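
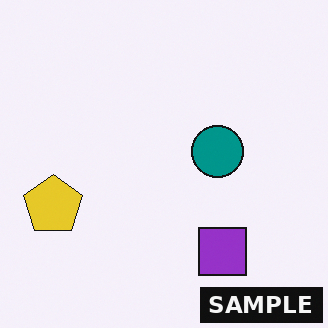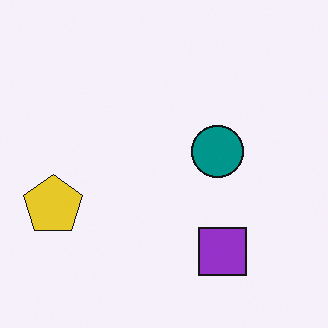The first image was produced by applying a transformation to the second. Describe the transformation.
This is the original image watermarked with the text "SAMPLE" in the lower-right corner.

A dark label reading "SAMPLE" appears in the lower-right corner.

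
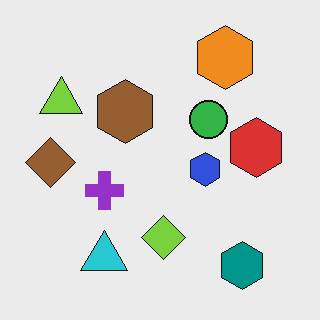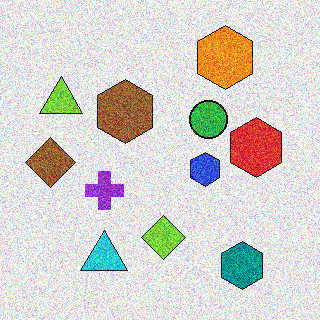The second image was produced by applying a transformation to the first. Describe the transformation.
The transformation is: degraded with strong gaussian noise.

Random speckle covers the whole image, including the flat background.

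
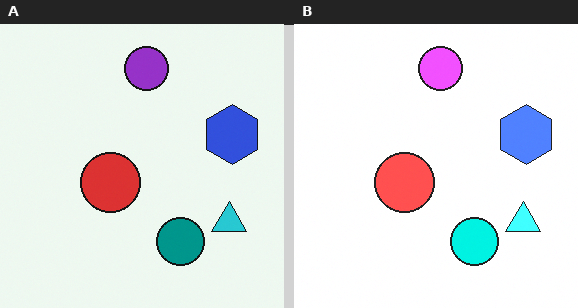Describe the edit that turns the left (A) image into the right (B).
Substantially brightened.

Every pixel — background and shapes alike — is uniformly brightened.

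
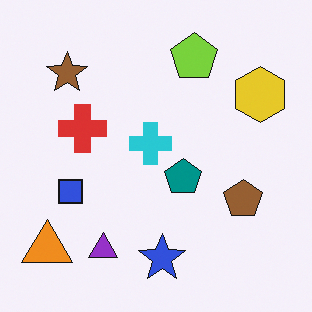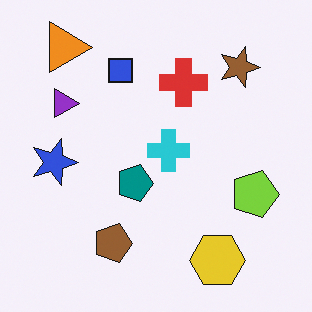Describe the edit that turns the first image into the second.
The second image is the first rotated 90° clockwise.

The orange triangle sits in the bottom-left of the first image and the top-left of the second — consistent with a whole-image 90° clockwise rotation.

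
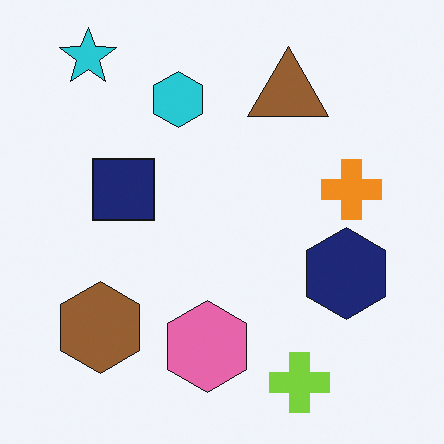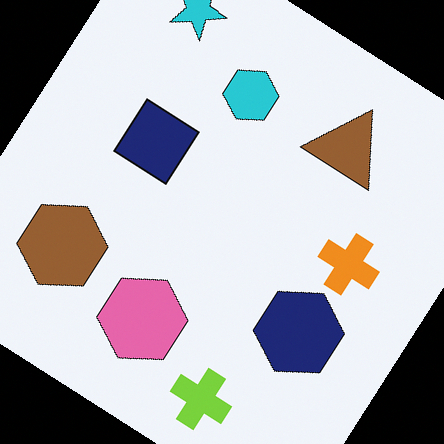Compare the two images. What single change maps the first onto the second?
The second image is the first rotated clockwise by a large amount — several tens of degrees.

Every shape is tilted by the same angle and the image corners show triangular fill wedges — a whole-image rotation by a non-right angle.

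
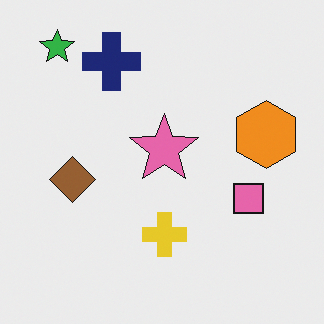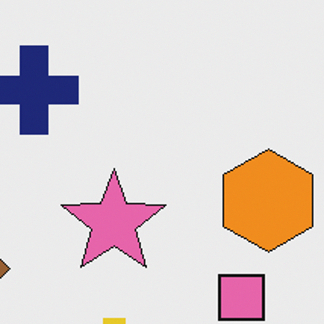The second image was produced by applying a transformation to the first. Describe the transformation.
Cropped to a modestly smaller region and rescaled.

The visible shapes are larger and the field of view is narrower; shapes near the original edges may be partly or wholly outside the frame — a crop-and-rescale.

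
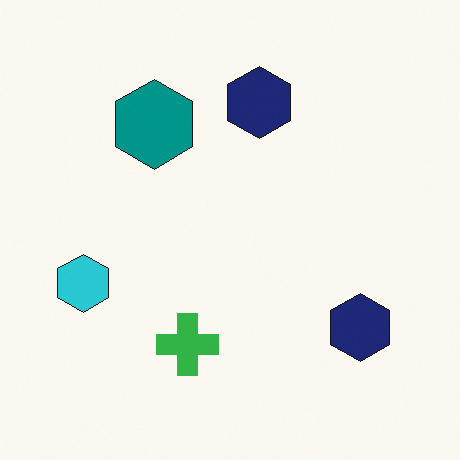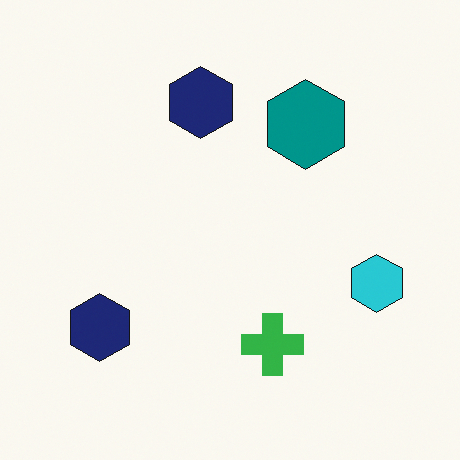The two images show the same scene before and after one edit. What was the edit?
The transformation is: flipped horizontally (left ↔ right).

The cyan hexagon is in the left of the first image and the right of the second — shapes on opposite sides of the vertical midline have swapped in a mirror flip.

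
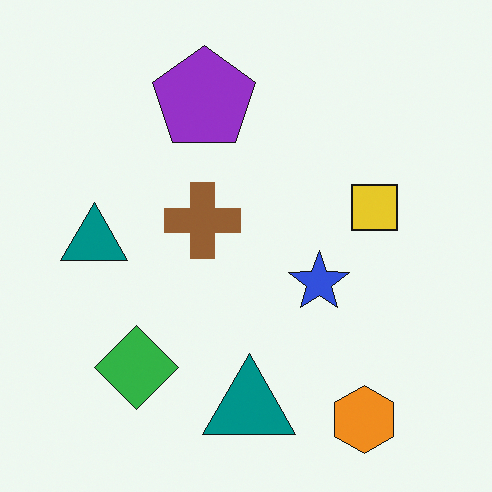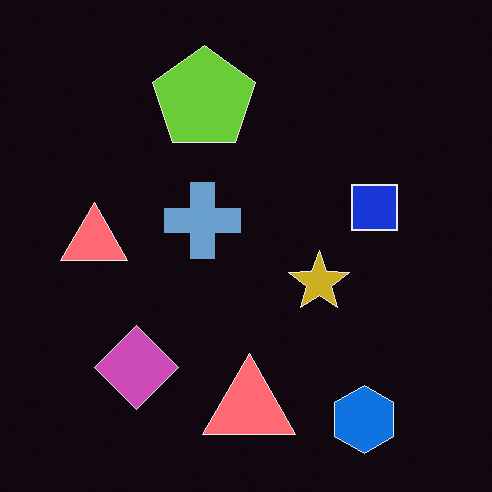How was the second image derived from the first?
The second image is the first color-inverted (negative).

The light background has become dark and every shape's color is its complement — a photographic negative.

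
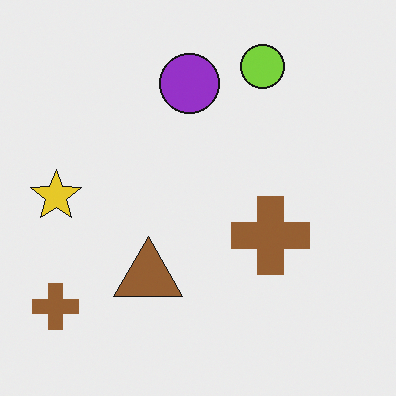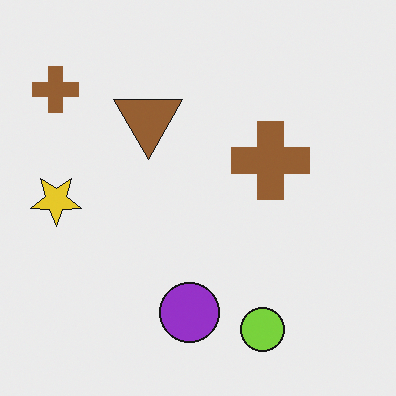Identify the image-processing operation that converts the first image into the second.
The second image is the first flipped vertically (top ↔ bottom).

The lime circle is in the top of the first image and the bottom of the second — shapes on opposite sides of the horizontal midline have swapped in a mirror flip.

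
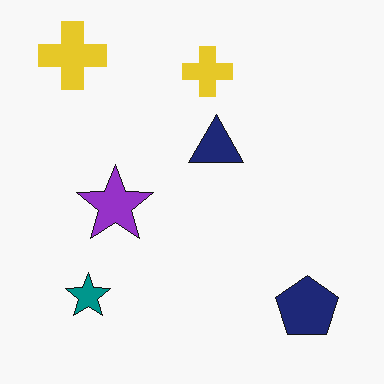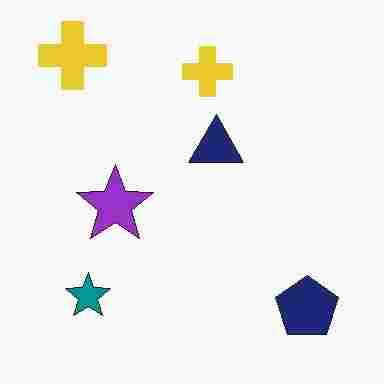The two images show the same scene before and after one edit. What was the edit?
Heavily JPEG-compressed with obvious blocking artifacts.

Blocky 8×8 compression artifacts appear around shape edges and the flat background shows ringing — characteristic JPEG degradation.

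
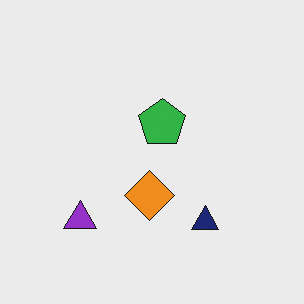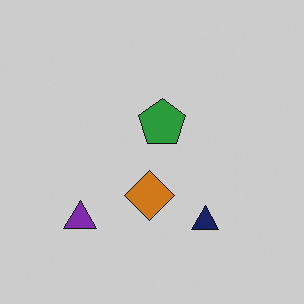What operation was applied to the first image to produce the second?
This is the original image darkened a little.

Every pixel — background and shapes alike — is uniformly darkened.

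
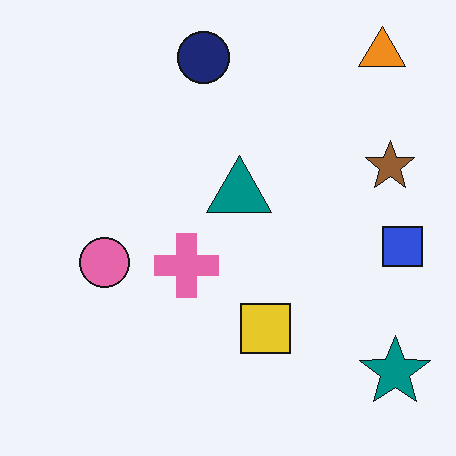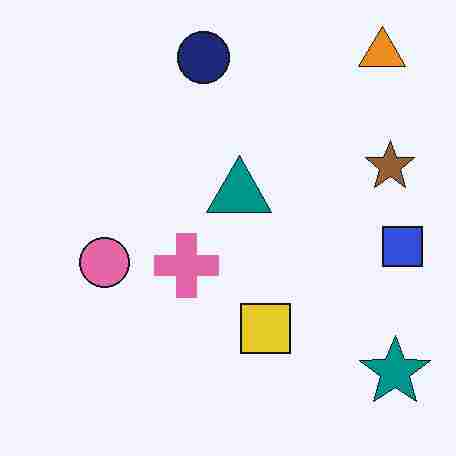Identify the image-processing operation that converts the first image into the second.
The second image is the first degraded with heavy JPEG compression.

Blocky 8×8 compression artifacts appear around shape edges and the flat background shows ringing — characteristic JPEG degradation.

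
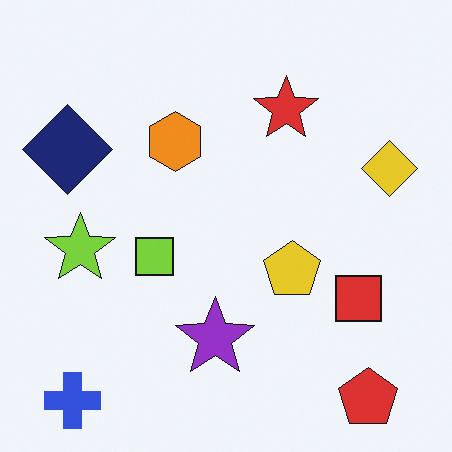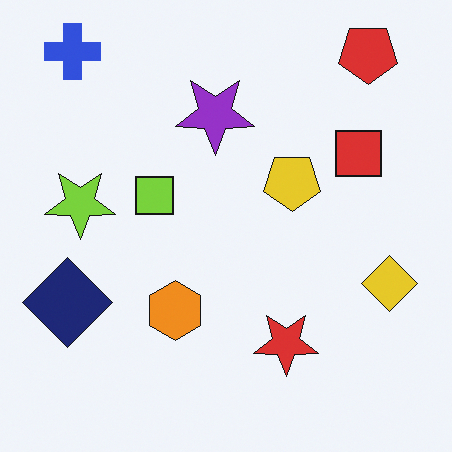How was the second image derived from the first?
This is the original image flipped vertically (top ↔ bottom).

The blue cross is in the bottom-left of the first image and the top-left of the second — shapes on opposite sides of the horizontal midline have swapped in a mirror flip.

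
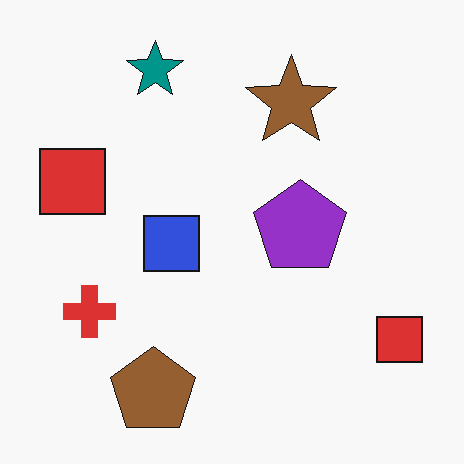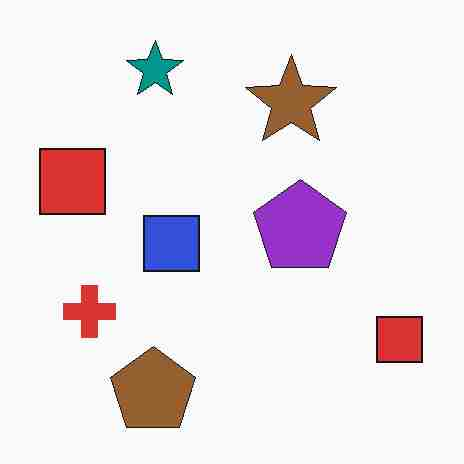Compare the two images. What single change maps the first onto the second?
The transformation is: degraded with heavy JPEG compression.

Blocky 8×8 compression artifacts appear around shape edges and the flat background shows ringing — characteristic JPEG degradation.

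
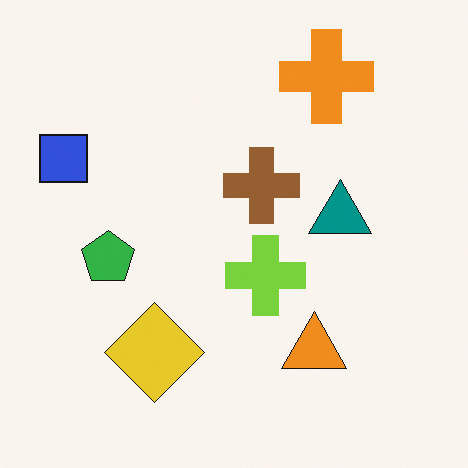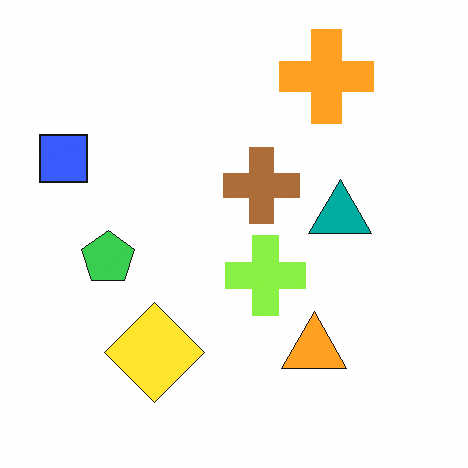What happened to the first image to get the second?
The image was slightly brightened.

Every pixel — background and shapes alike — is uniformly brightened.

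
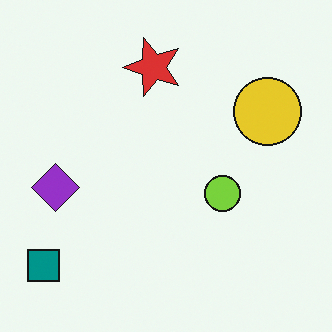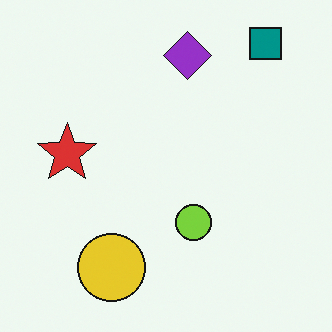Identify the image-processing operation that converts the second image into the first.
The image was transposed (reflected across the top-left ↔ bottom-right diagonal).

Shapes have swapped their row and column positions — what was in the top-right is now in the bottom-left — a diagonal reflection.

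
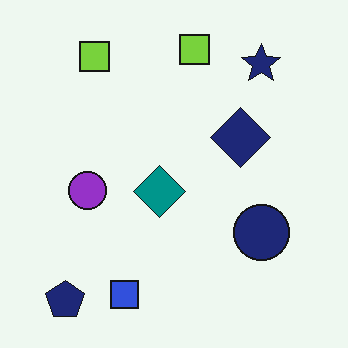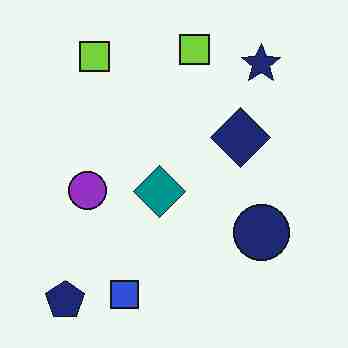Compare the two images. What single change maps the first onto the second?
The second image is the first heavily JPEG-compressed with obvious blocking artifacts.

Blocky 8×8 compression artifacts appear around shape edges and the flat background shows ringing — characteristic JPEG degradation.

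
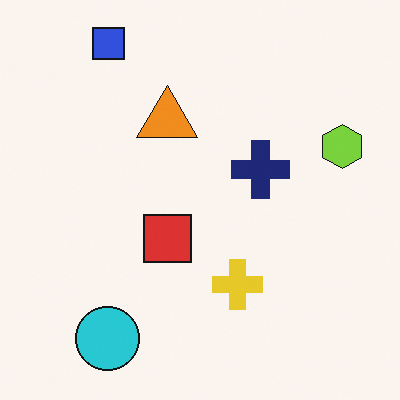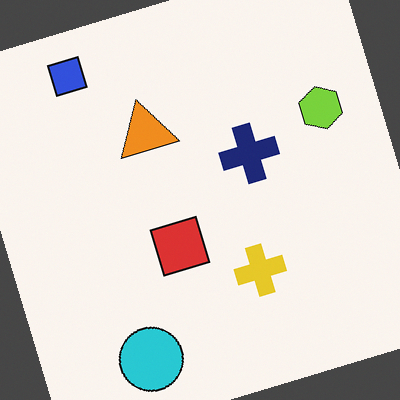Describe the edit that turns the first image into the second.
The image was rotated counter-clockwise by a moderate amount.

Every shape is tilted by the same angle and the image corners show triangular fill wedges — a whole-image rotation by a non-right angle.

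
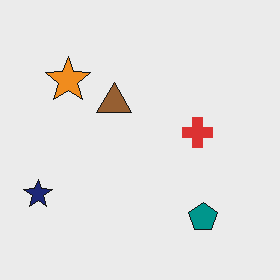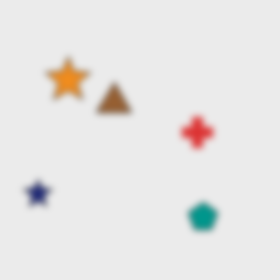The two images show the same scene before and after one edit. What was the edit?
It was moderately blurred.

Shape edges and outlines are uniformly softened across the whole image.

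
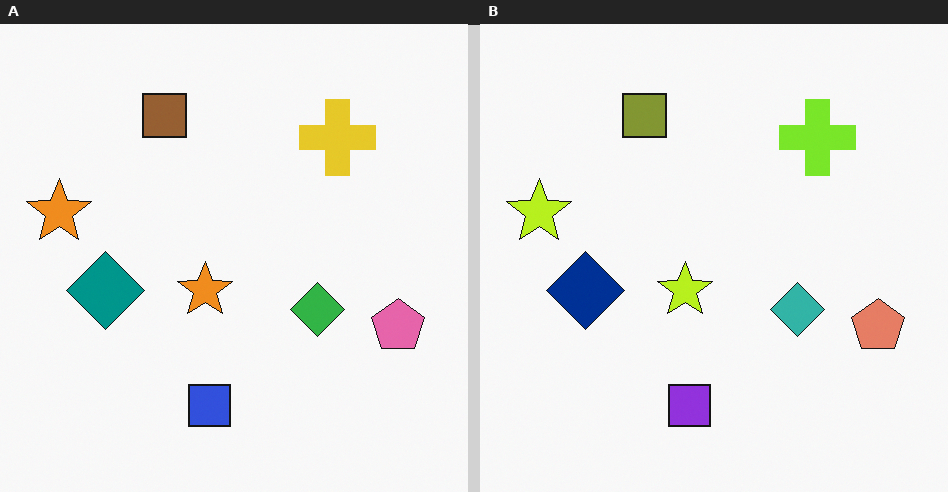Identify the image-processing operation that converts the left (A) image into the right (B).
The transformation is: hue-shifted by a small amount.

Every shape's color has rotated by the same amount around the hue wheel — a uniform hue shift.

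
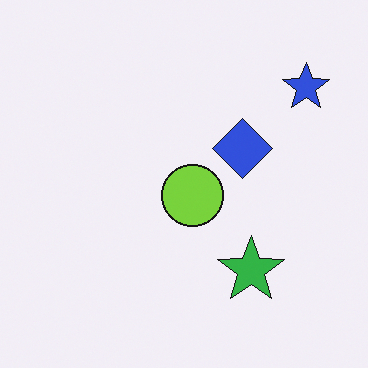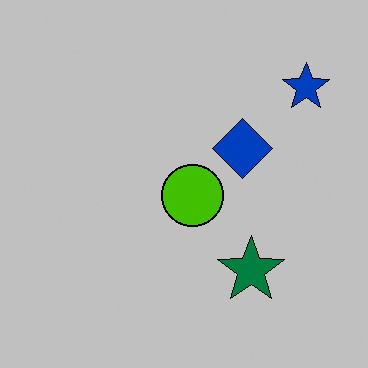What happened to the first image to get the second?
The transformation is: aggressively posterized.

Each flat color has snapped to a coarser quantized level — most visibly, the near-white background has dropped to a flat grey.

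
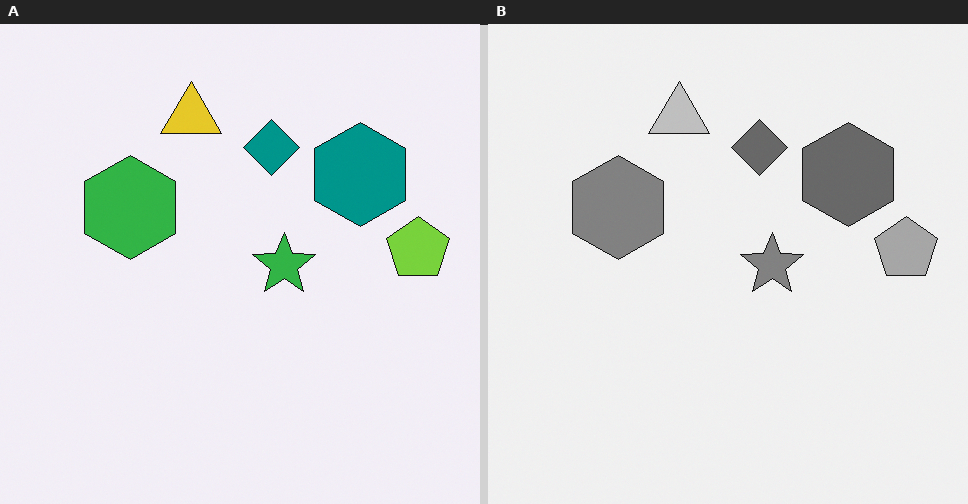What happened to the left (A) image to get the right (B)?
The transformation is: converted to grayscale.

All color is removed — every shape is now a shade of grey.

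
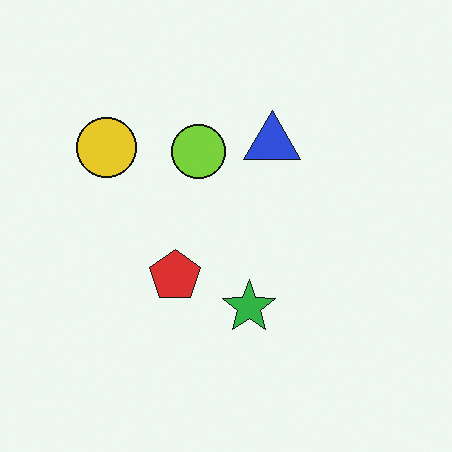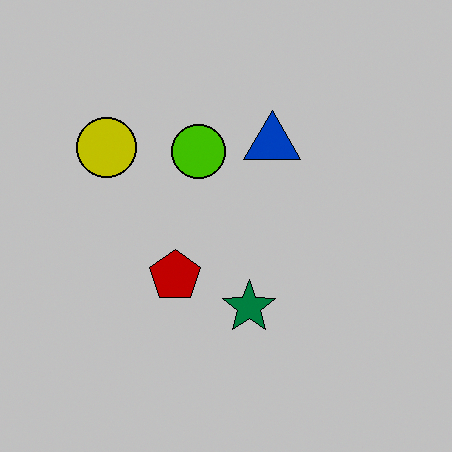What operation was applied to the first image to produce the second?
This is the original image heavily posterized to just a handful of flat colors.

Each flat color has snapped to a coarser quantized level — most visibly, the near-white background has dropped to a flat grey.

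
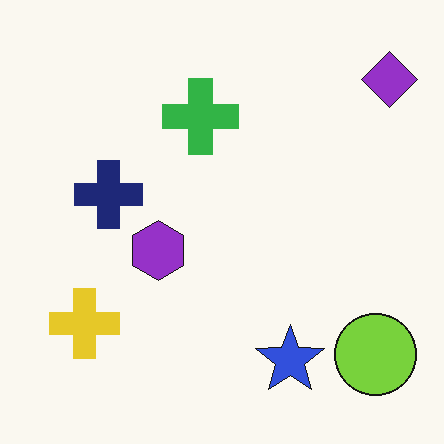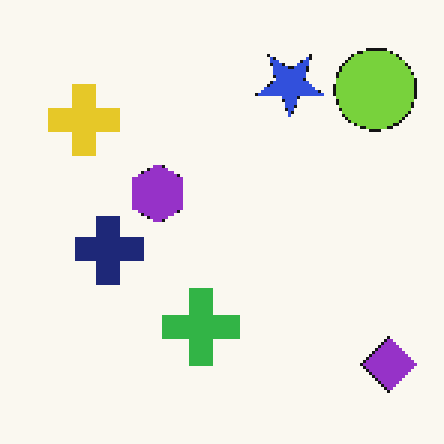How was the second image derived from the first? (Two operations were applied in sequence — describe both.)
The transformation is: mildly pixelated, then flipped vertically (top ↔ bottom).

Shapes are reduced to large square blocks; fine edges and outlines are lost — a downscale-then-upscale (mosaic) effect. The purple diamond is in the top-right of the first image and the bottom-right of the second — shapes on opposite sides of the horizontal midline have swapped in a mirror flip.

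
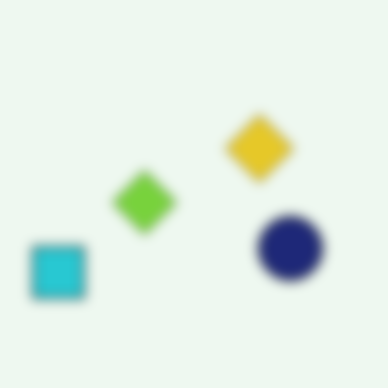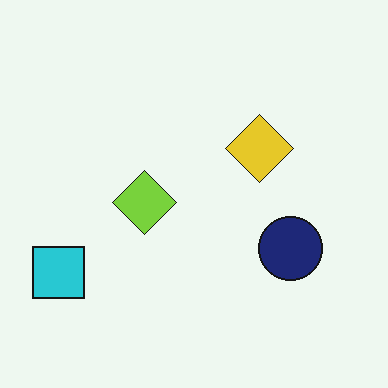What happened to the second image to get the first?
The first image is the second strongly gaussian-blurred.

Shape edges and outlines are uniformly softened across the whole image.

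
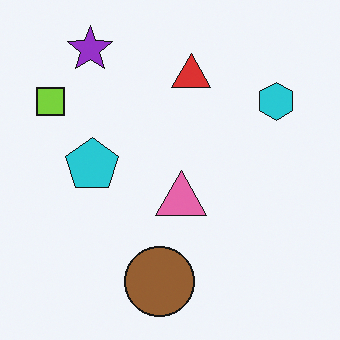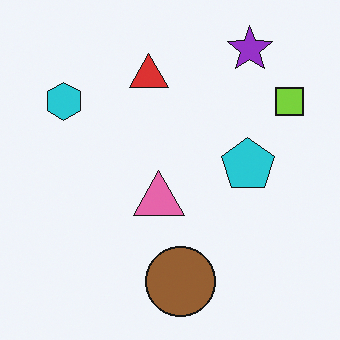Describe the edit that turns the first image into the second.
This is the original image flipped horizontally (left ↔ right).

The lime square is in the top-left of the first image and the top-right of the second — shapes on opposite sides of the vertical midline have swapped in a mirror flip.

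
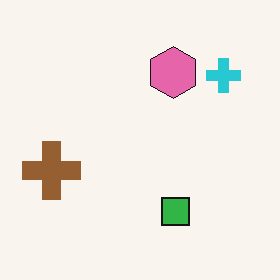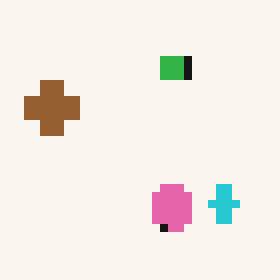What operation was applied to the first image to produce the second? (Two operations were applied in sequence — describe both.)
The image was flipped vertically (top ↔ bottom), then pixelated into visible square blocks.

The green square is in the bottom of the first image and the top of the second — shapes on opposite sides of the horizontal midline have swapped in a mirror flip. Shapes are reduced to large square blocks; fine edges and outlines are lost — a downscale-then-upscale (mosaic) effect.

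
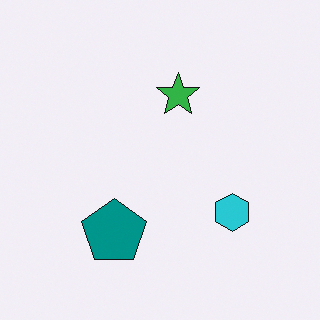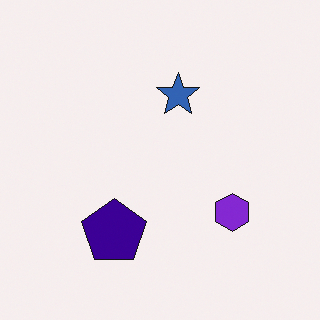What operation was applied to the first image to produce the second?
The image was hue-shifted through roughly a third of the color wheel.

Every shape's color has rotated by the same amount around the hue wheel — a uniform hue shift.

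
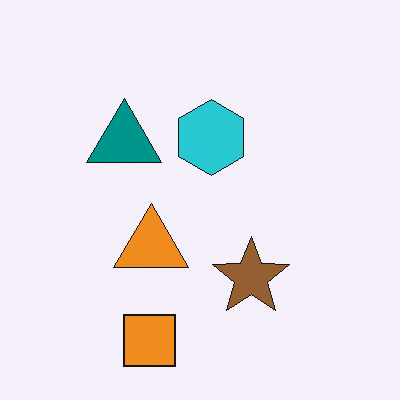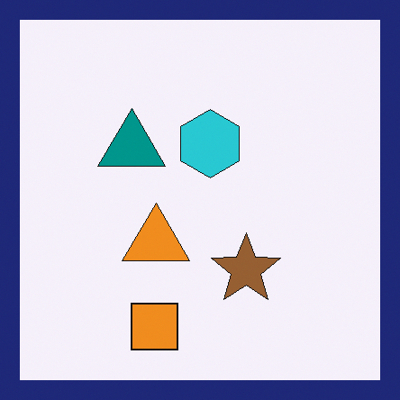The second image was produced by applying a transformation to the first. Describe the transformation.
The transformation is: framed with a navy border.

A solid navy frame runs around the edge of the second image, with the content slightly shrunk inside it.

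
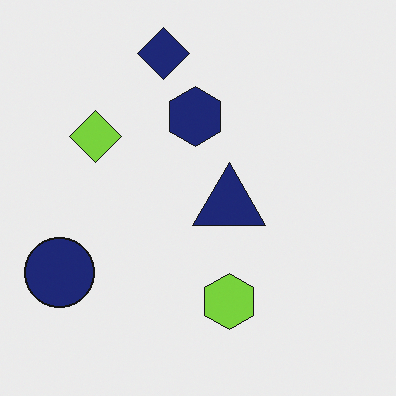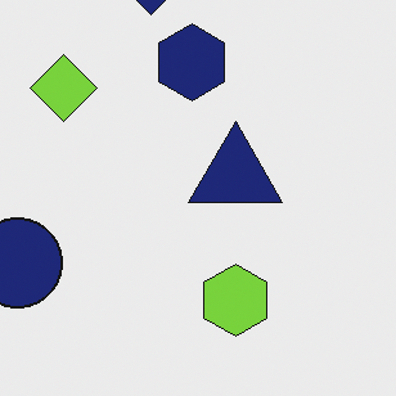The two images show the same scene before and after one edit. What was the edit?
The image was cropped slightly and scaled back up.

The visible shapes are larger and the field of view is narrower; shapes near the original edges may be partly or wholly outside the frame — a crop-and-rescale.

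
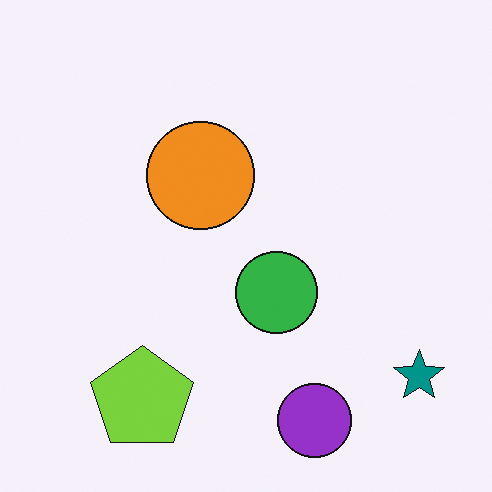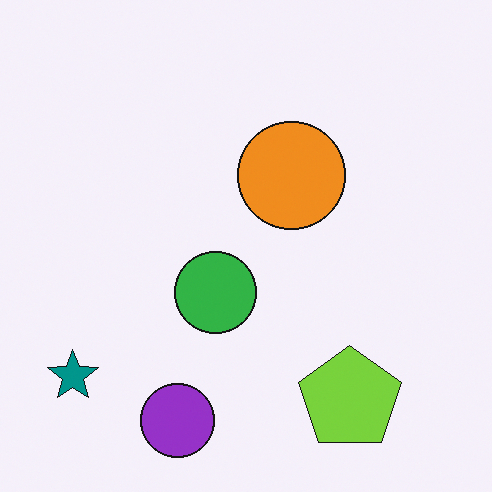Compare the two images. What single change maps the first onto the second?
The image was flipped horizontally (left ↔ right).

The teal star is in the bottom-right of the first image and the bottom-left of the second — shapes on opposite sides of the vertical midline have swapped in a mirror flip.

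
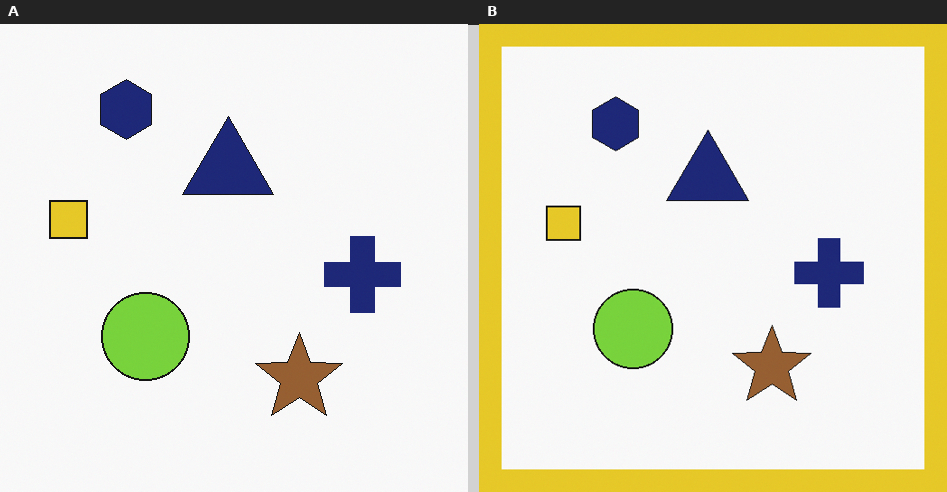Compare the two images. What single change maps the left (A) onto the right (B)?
It was framed with a yellow border.

A solid yellow frame runs around the edge of the right (B) image, with the content slightly shrunk inside it.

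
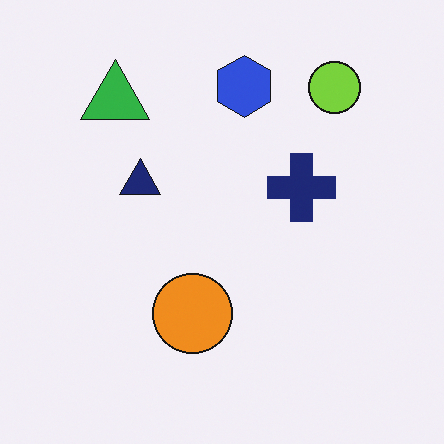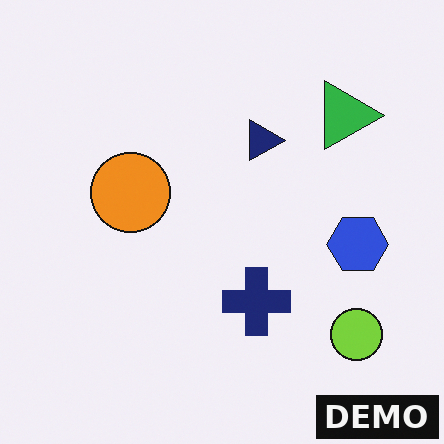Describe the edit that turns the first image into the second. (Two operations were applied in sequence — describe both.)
This is the original image rotated 90° clockwise, then watermarked with the text "DEMO" in the lower-right corner.

The lime circle sits in the top-right of the first image and the bottom-right of the second — consistent with a whole-image 90° clockwise rotation. A dark label reading "DEMO" appears in the lower-right corner.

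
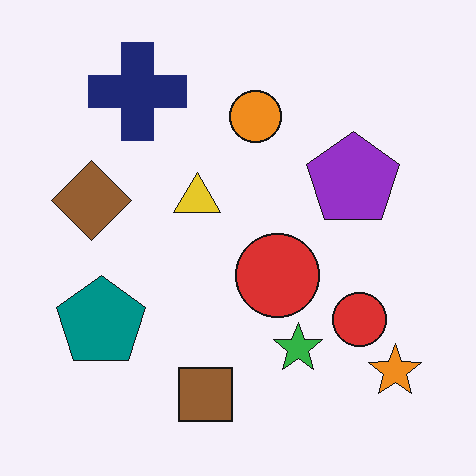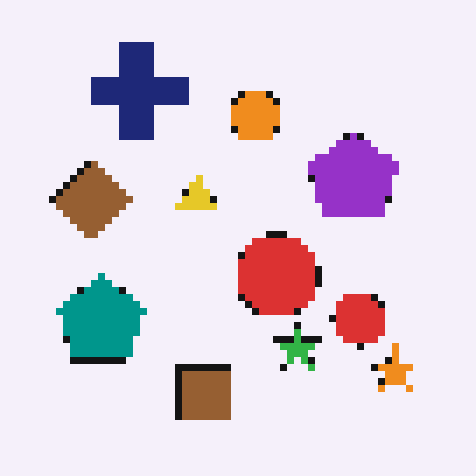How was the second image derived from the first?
Moderately pixelated.

Shapes are reduced to large square blocks; fine edges and outlines are lost — a downscale-then-upscale (mosaic) effect.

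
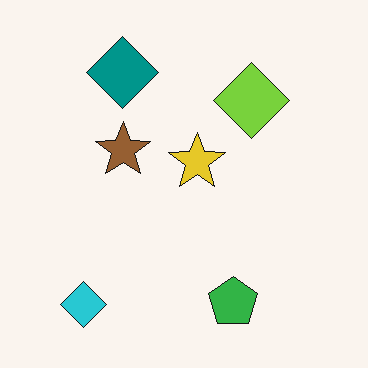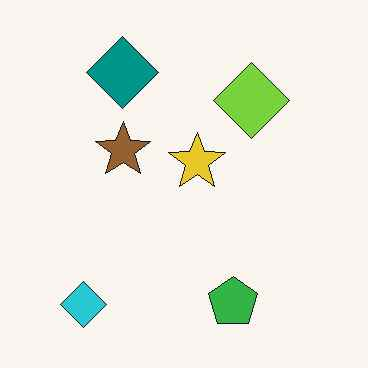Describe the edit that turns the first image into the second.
This is the original image given moderate JPEG compression.

Blocky 8×8 compression artifacts appear around shape edges and the flat background shows ringing — characteristic JPEG degradation.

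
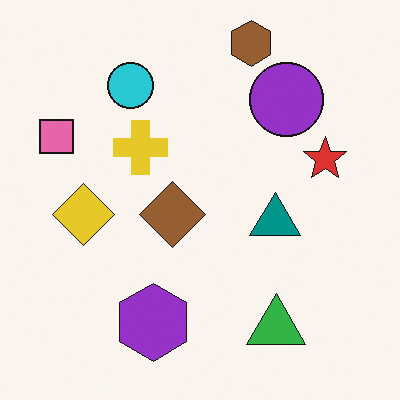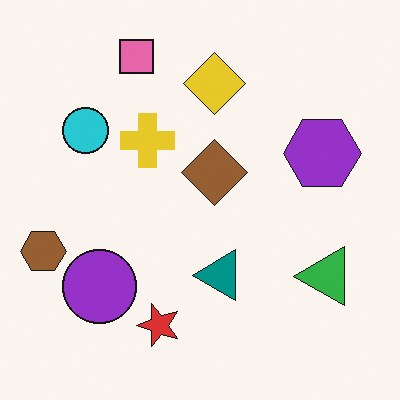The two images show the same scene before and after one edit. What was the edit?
The transformation is: transposed (reflected across the top-left ↔ bottom-right diagonal).

Shapes have swapped their row and column positions — what was in the top-right is now in the bottom-left — a diagonal reflection.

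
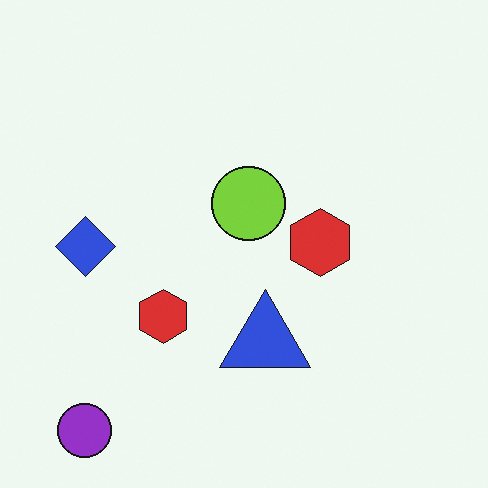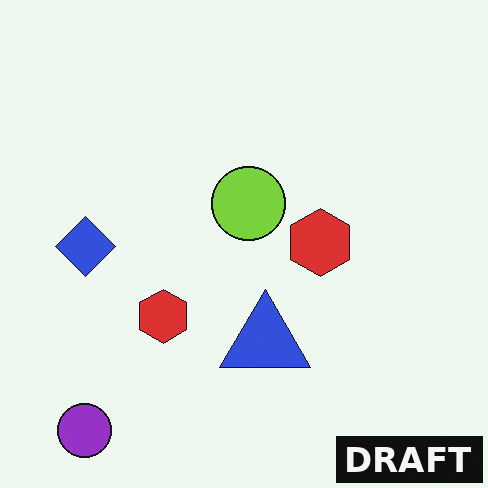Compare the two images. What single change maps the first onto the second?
It was watermarked with the text "DRAFT" in the lower-right corner.

A dark label reading "DRAFT" appears in the lower-right corner.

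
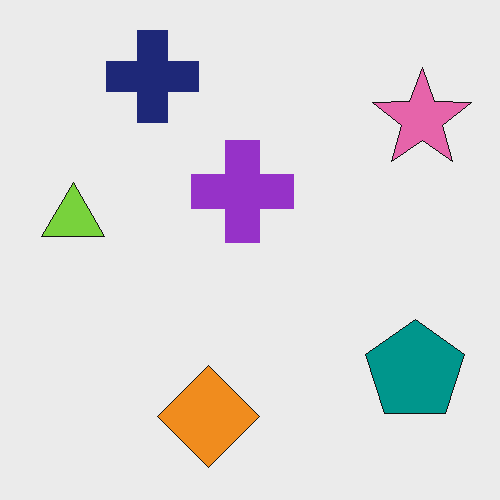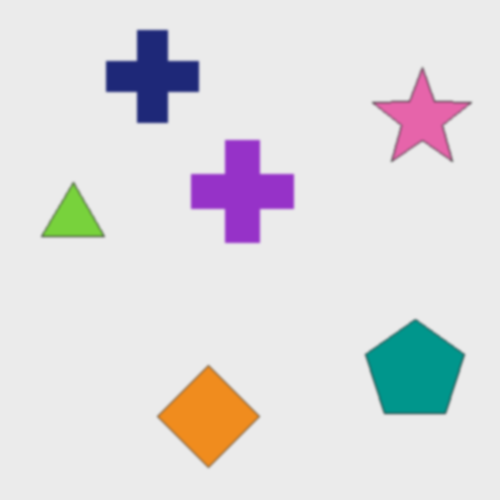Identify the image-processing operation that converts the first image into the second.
It was lightly blurred.

Shape edges and outlines are uniformly softened across the whole image.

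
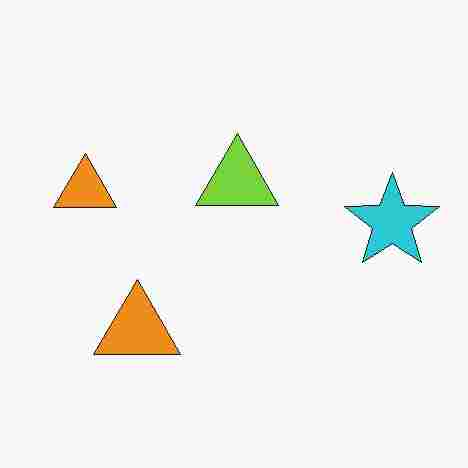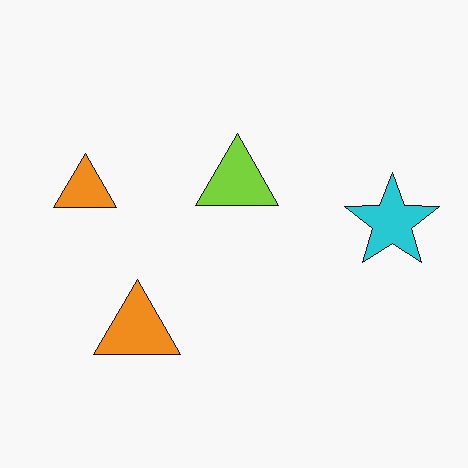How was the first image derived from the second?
It was heavily JPEG-compressed with obvious blocking artifacts.

Blocky 8×8 compression artifacts appear around shape edges and the flat background shows ringing — characteristic JPEG degradation.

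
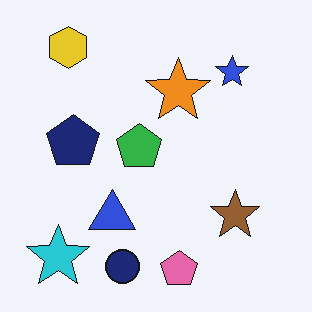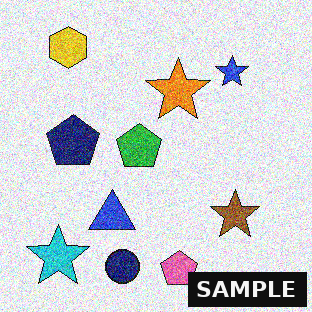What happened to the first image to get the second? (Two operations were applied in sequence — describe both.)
The second image is the first degraded with a thick layer of grain, then watermarked with the text "SAMPLE" in the lower-right corner.

Random speckle covers the whole image, including the flat background. A dark label reading "SAMPLE" appears in the lower-right corner.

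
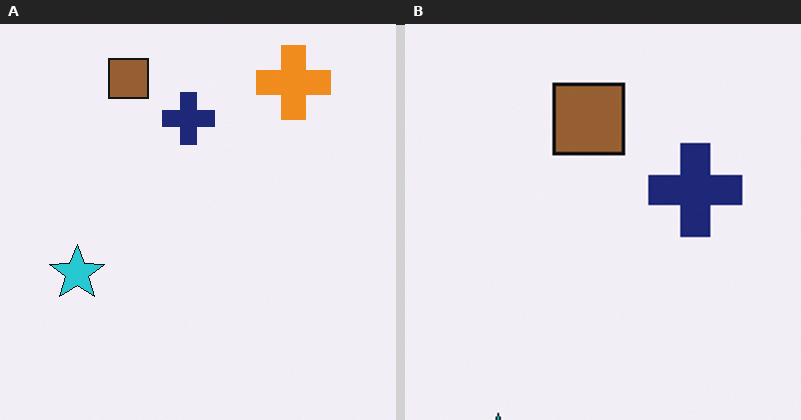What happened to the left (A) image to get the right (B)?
Cropped to a noticeably smaller region and rescaled.

The visible shapes are larger and the field of view is narrower; shapes near the original edges may be partly or wholly outside the frame — a crop-and-rescale.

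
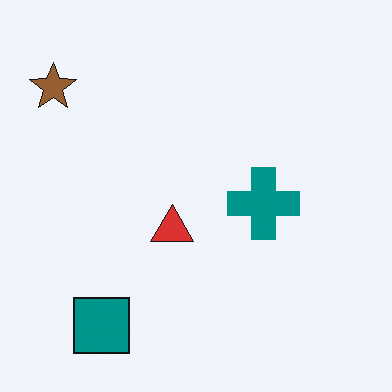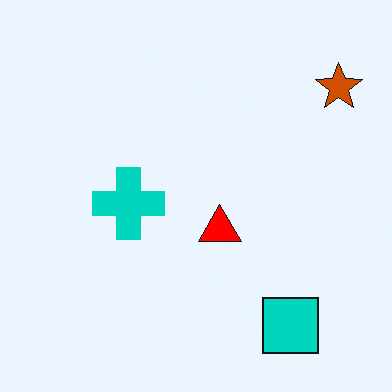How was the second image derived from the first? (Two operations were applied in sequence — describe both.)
The second image is the first heavily oversaturated, then flipped horizontally (left ↔ right).

All colors are more vivid — a global saturation change. The brown star is in the top-left of the first image and the top-right of the second — shapes on opposite sides of the vertical midline have swapped in a mirror flip.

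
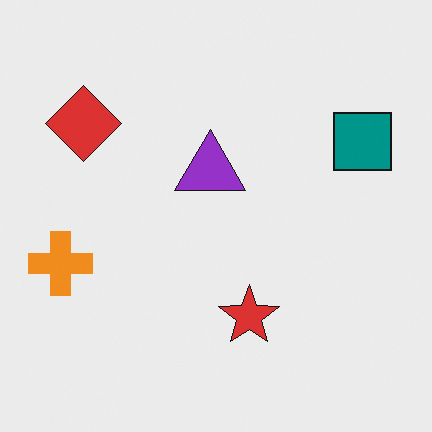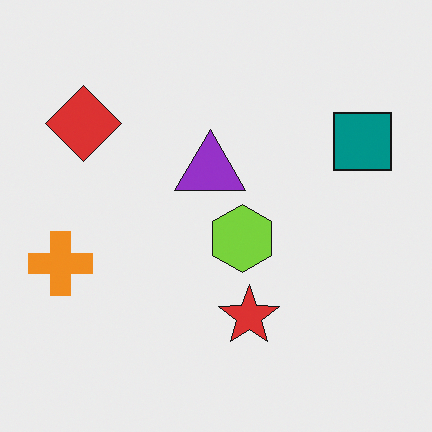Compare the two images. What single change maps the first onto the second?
This is the original image overlaid with an additional lime hexagon.

A lime hexagon appears in the second image that is absent from the first.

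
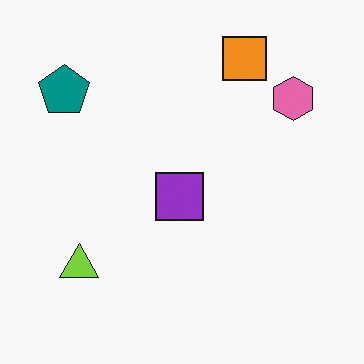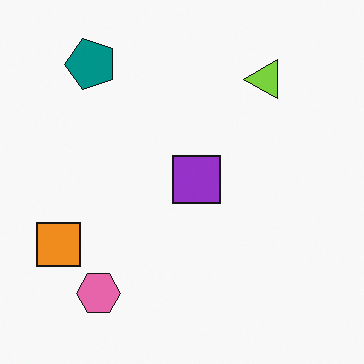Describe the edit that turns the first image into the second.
It was transposed (reflected across the top-left ↔ bottom-right diagonal).

Shapes have swapped their row and column positions — what was in the top-right is now in the bottom-left — a diagonal reflection.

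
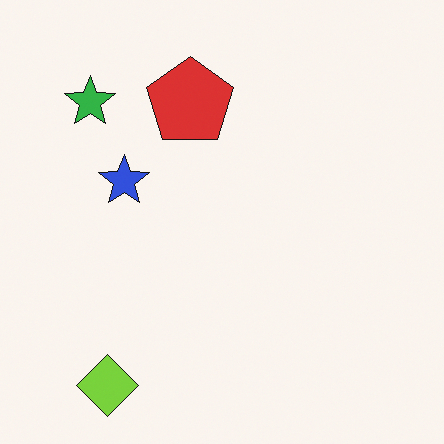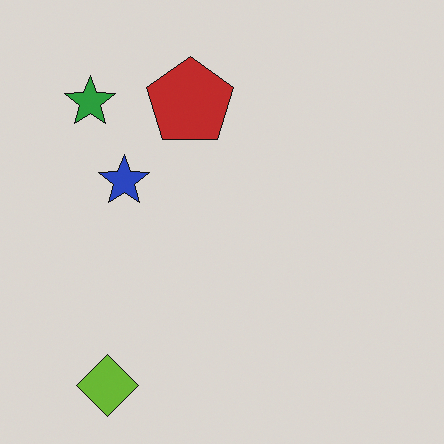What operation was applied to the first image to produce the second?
It was slightly darkened.

Every pixel — background and shapes alike — is uniformly darkened.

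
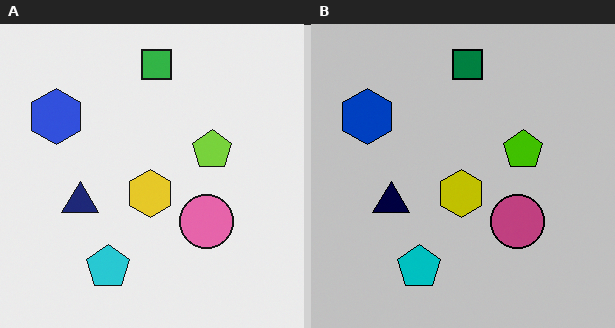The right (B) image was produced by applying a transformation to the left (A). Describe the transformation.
Aggressively posterized.

Each flat color has snapped to a coarser quantized level — most visibly, the near-white background has dropped to a flat grey.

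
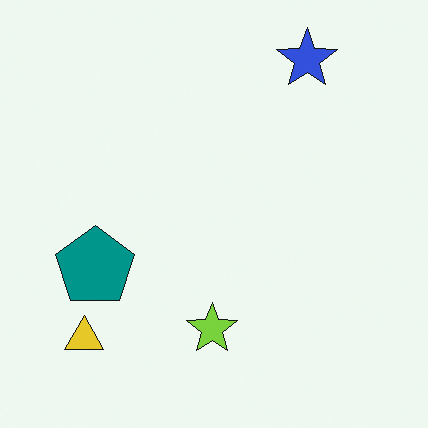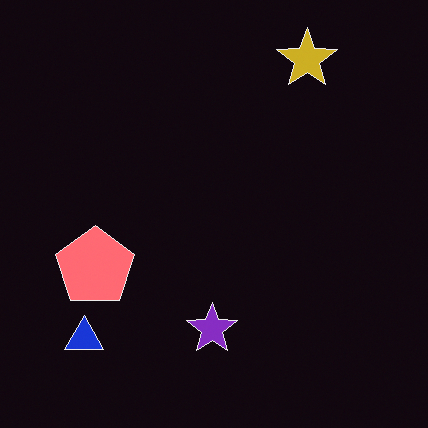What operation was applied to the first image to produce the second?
Color-inverted (negative).

The light background has become dark and every shape's color is its complement — a photographic negative.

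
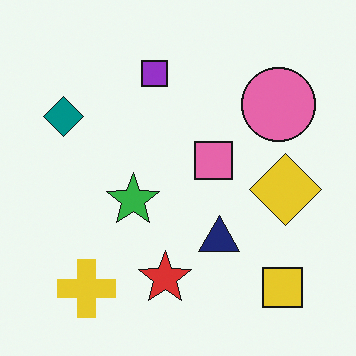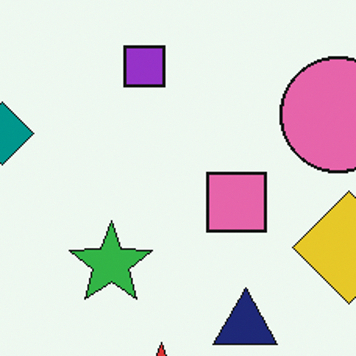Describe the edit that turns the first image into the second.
This is the original image cropped slightly and scaled back up.

The visible shapes are larger and the field of view is narrower; shapes near the original edges may be partly or wholly outside the frame — a crop-and-rescale.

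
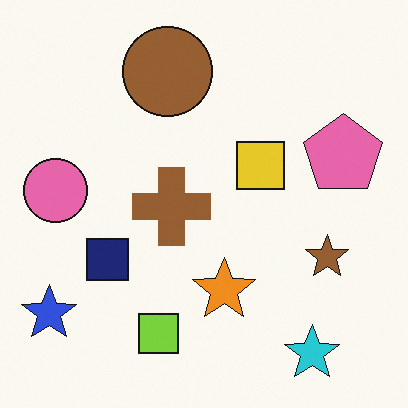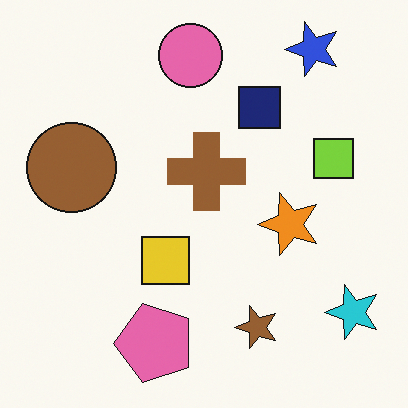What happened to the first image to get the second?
The second image is the first transposed (reflected across the top-left ↔ bottom-right diagonal).

Shapes have swapped their row and column positions — what was in the top-right is now in the bottom-left — a diagonal reflection.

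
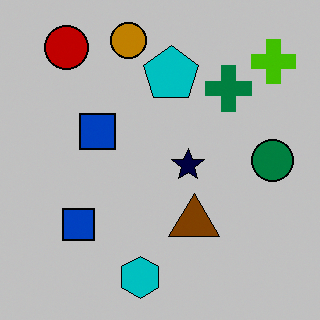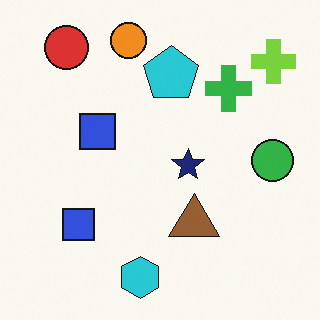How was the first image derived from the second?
This is the original image aggressively posterized.

Each flat color has snapped to a coarser quantized level — most visibly, the near-white background has dropped to a flat grey.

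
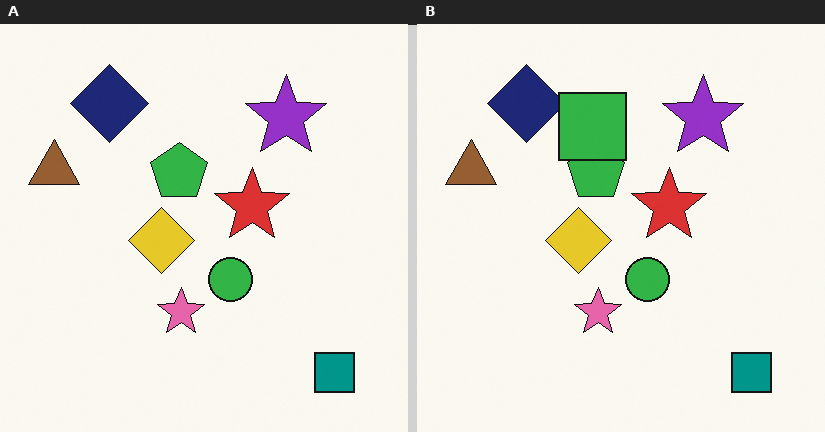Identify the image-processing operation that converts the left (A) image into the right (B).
Overlaid with an additional green square.

A green square appears in the right (B) image that is absent from the left (A).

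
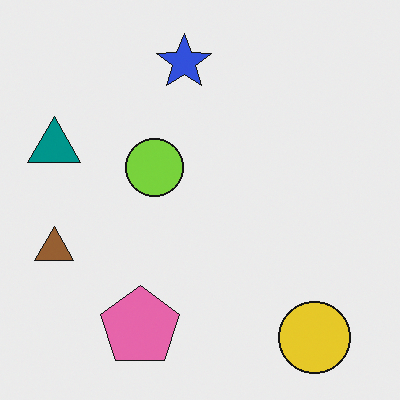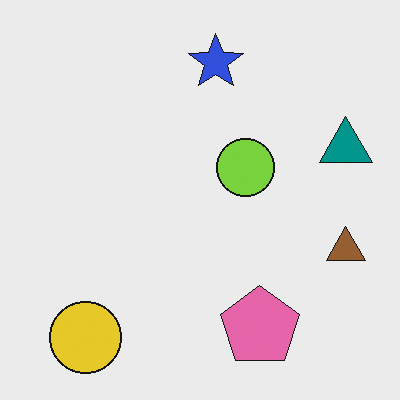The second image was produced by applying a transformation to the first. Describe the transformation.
The transformation is: flipped horizontally (left ↔ right).

The teal triangle is in the left of the first image and the right of the second — shapes on opposite sides of the vertical midline have swapped in a mirror flip.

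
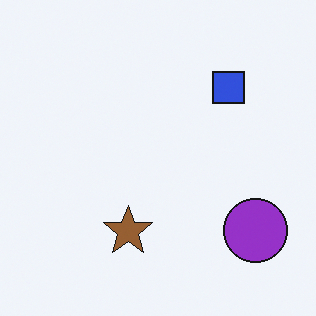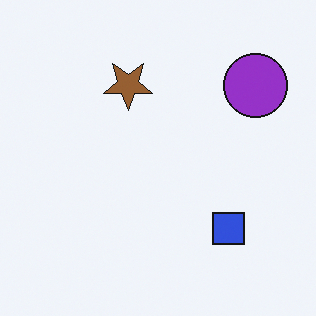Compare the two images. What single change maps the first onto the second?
The second image is the first flipped vertically (top ↔ bottom).

The brown star is in the bottom of the first image and the top of the second — shapes on opposite sides of the horizontal midline have swapped in a mirror flip.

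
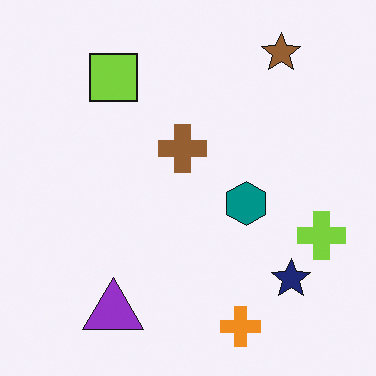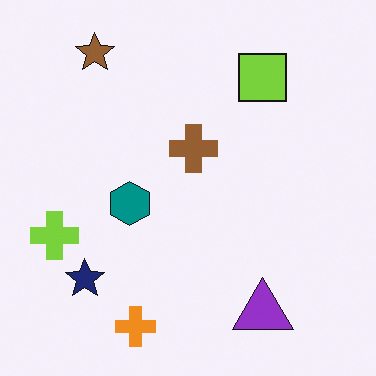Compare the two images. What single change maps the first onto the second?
The image was flipped horizontally (left ↔ right).

The lime cross is in the right of the first image and the left of the second — shapes on opposite sides of the vertical midline have swapped in a mirror flip.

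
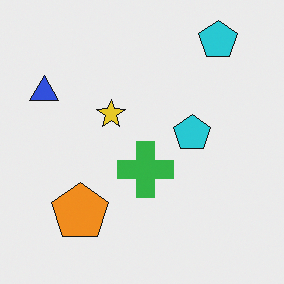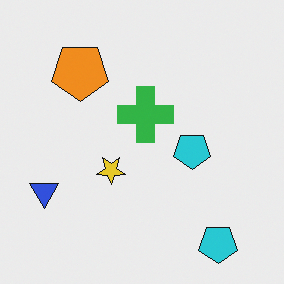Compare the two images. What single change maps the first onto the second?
This is the original image flipped vertically (top ↔ bottom).

The orange pentagon is in the bottom-left of the first image and the top-left of the second — shapes on opposite sides of the horizontal midline have swapped in a mirror flip.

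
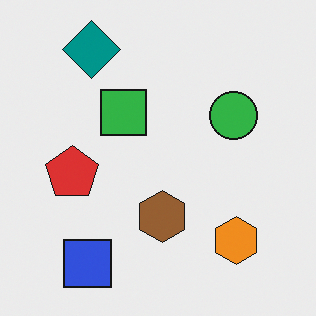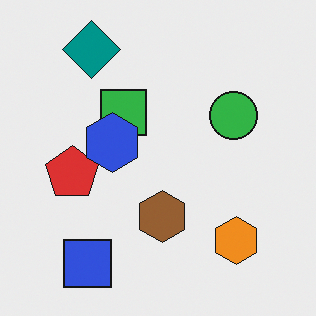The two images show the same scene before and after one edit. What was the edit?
Overlaid with an additional blue hexagon.

A blue hexagon appears in the second image that is absent from the first.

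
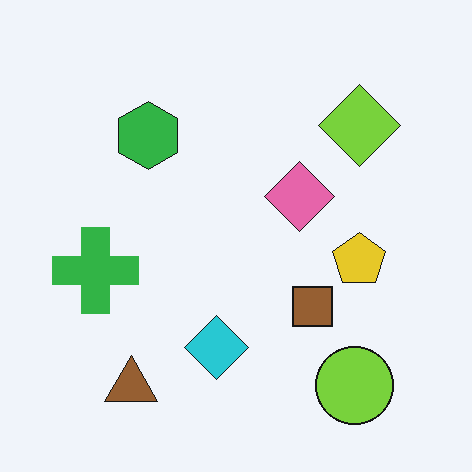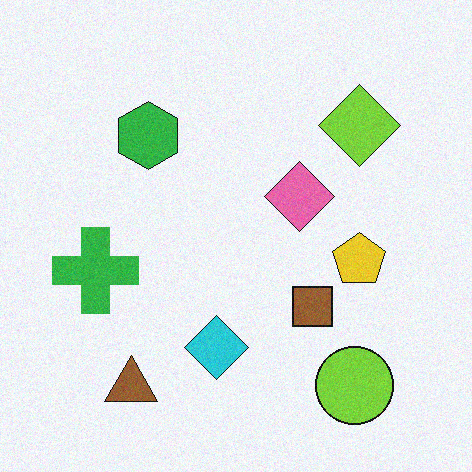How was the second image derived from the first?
The transformation is: degraded with light additive noise.

Random speckle covers the whole image, including the flat background.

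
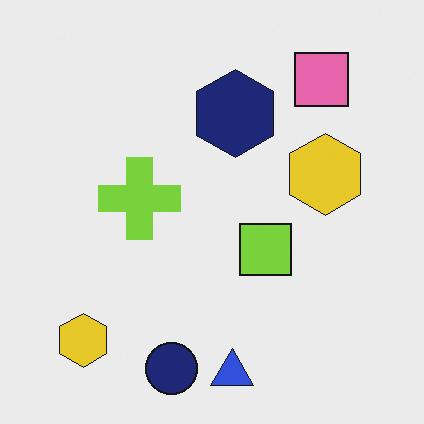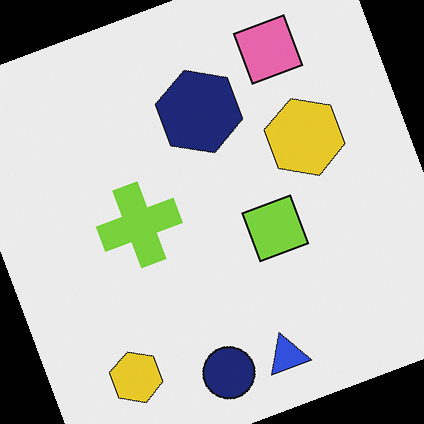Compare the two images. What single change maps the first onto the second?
The second image is the first rotated counter-clockwise by a moderate amount.

Every shape is tilted by the same angle and the image corners show triangular fill wedges — a whole-image rotation by a non-right angle.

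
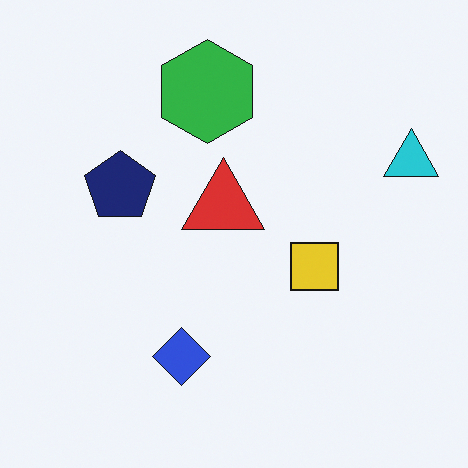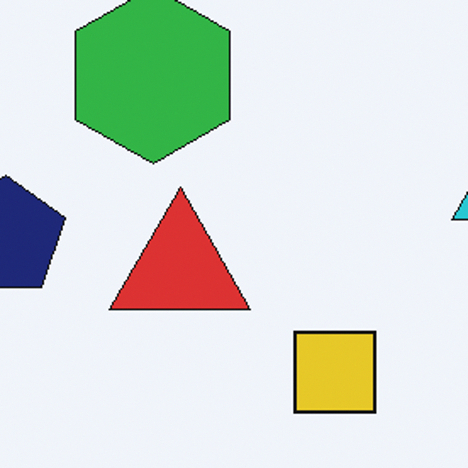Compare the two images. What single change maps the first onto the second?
The image was cropped to a noticeably smaller region and rescaled.

The visible shapes are larger and the field of view is narrower; shapes near the original edges may be partly or wholly outside the frame — a crop-and-rescale.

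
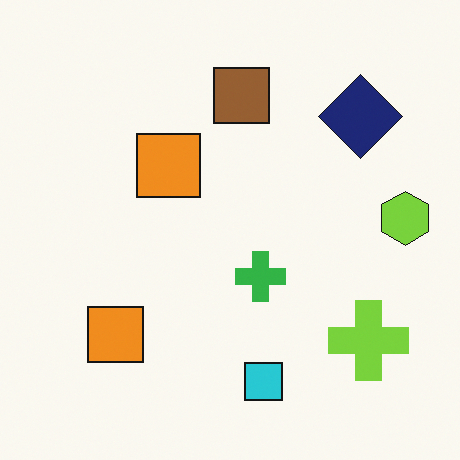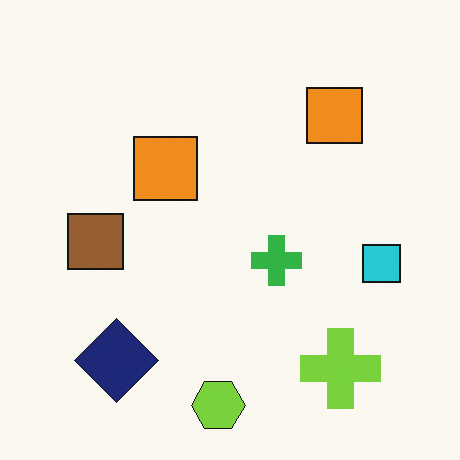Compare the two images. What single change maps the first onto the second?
This is the original image transposed (reflected across the top-left ↔ bottom-right diagonal).

Shapes have swapped their row and column positions — what was in the top-right is now in the bottom-left — a diagonal reflection.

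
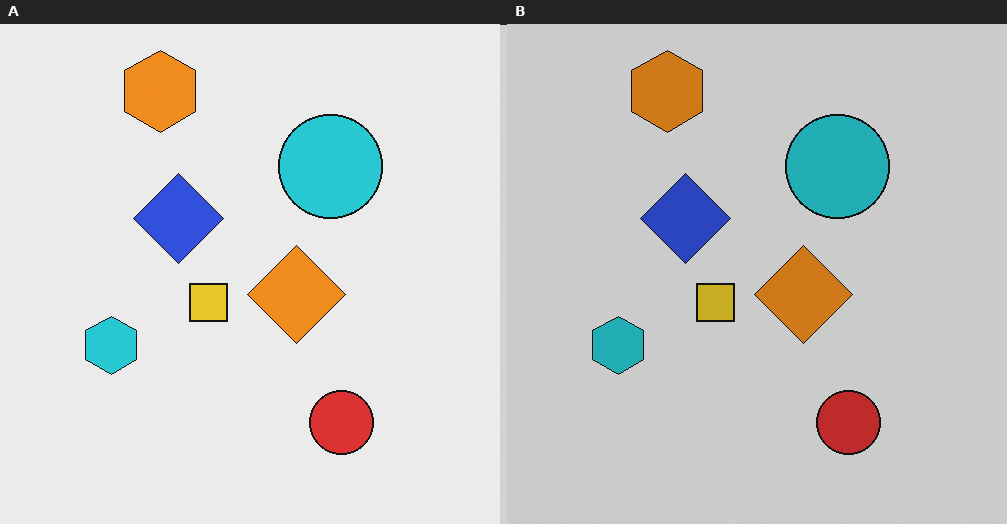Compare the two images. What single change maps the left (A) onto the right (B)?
This is the original image slightly darkened.

Every pixel — background and shapes alike — is uniformly darkened.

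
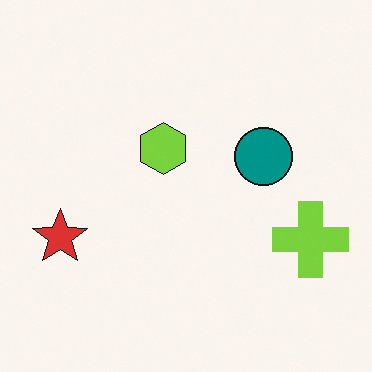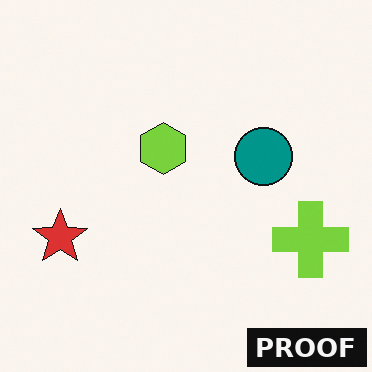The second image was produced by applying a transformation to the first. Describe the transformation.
The second image is the first watermarked with the text "PROOF" in the lower-right corner.

A dark label reading "PROOF" appears in the lower-right corner.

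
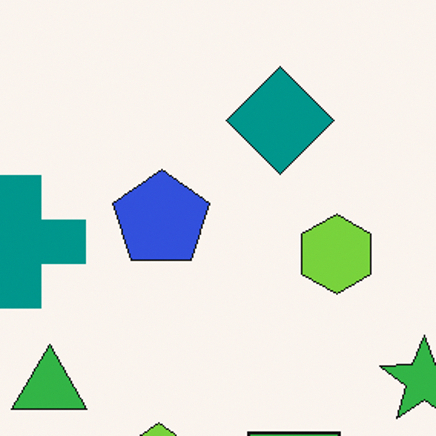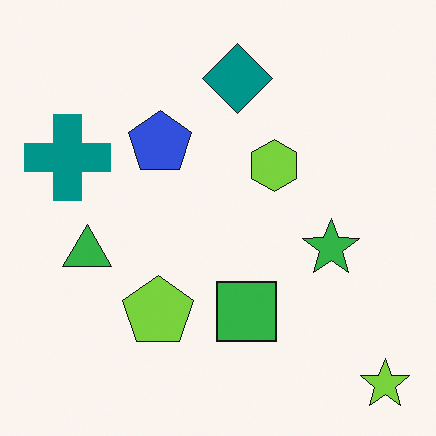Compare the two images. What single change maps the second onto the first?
This is the original image cropped slightly and scaled back up.

The visible shapes are larger and the field of view is narrower; shapes near the original edges may be partly or wholly outside the frame — a crop-and-rescale.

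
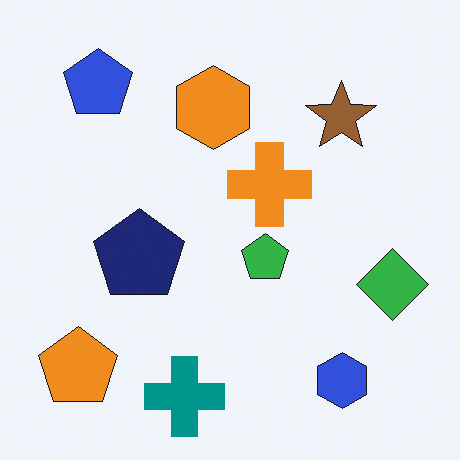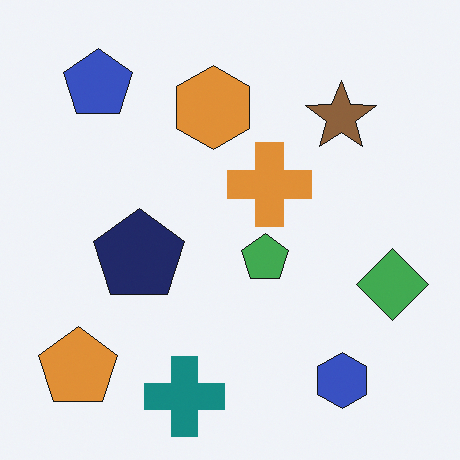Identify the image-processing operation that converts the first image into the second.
The image was slightly desaturated.

All colors are more muted and greyish — a global saturation change.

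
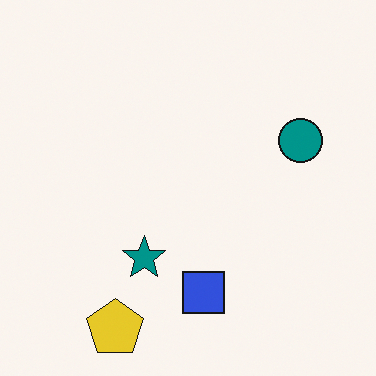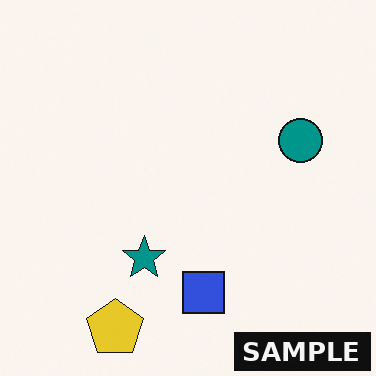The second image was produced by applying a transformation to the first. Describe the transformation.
The second image is the first watermarked with the text "SAMPLE" in the lower-right corner.

A dark label reading "SAMPLE" appears in the lower-right corner.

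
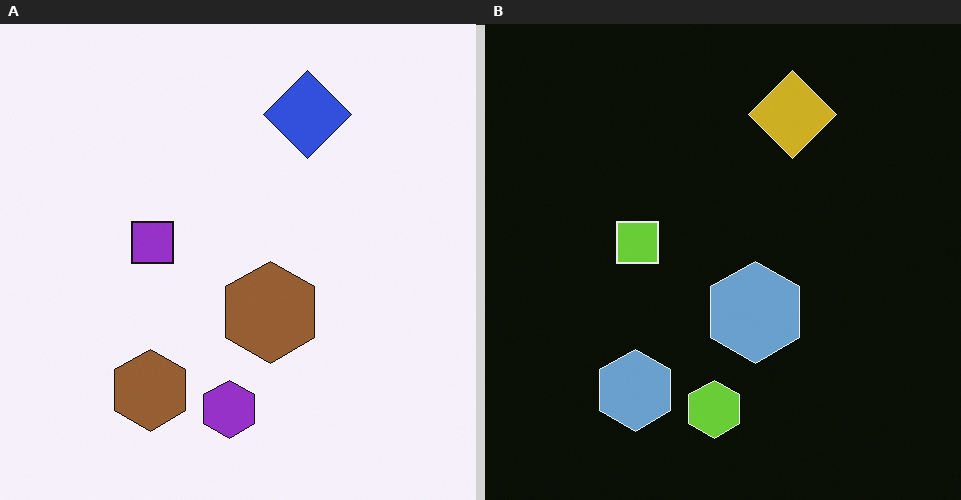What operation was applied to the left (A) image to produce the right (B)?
The image was color-inverted (negative).

The light background has become dark and every shape's color is its complement — a photographic negative.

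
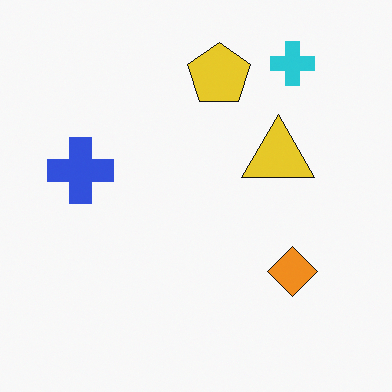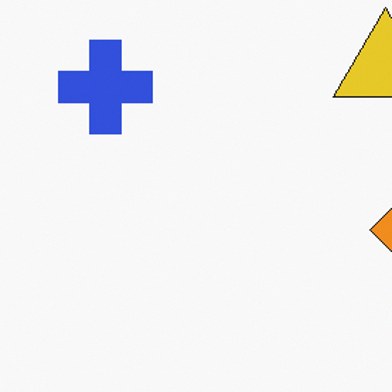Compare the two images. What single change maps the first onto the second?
It was cropped to a modestly smaller region and rescaled.

The visible shapes are larger and the field of view is narrower; shapes near the original edges may be partly or wholly outside the frame — a crop-and-rescale.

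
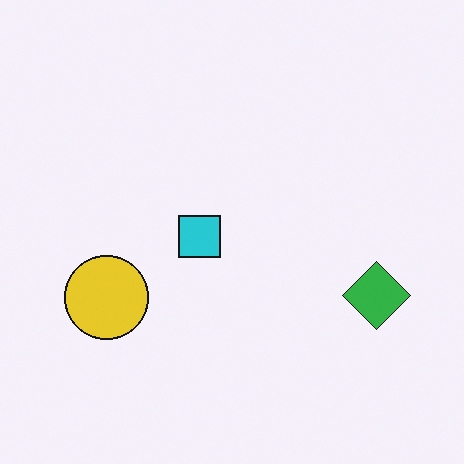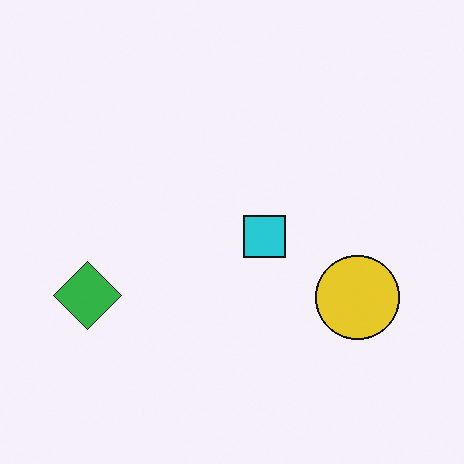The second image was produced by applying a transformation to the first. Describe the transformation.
Flipped horizontally (left ↔ right).

The green diamond is in the right of the first image and the left of the second — shapes on opposite sides of the vertical midline have swapped in a mirror flip.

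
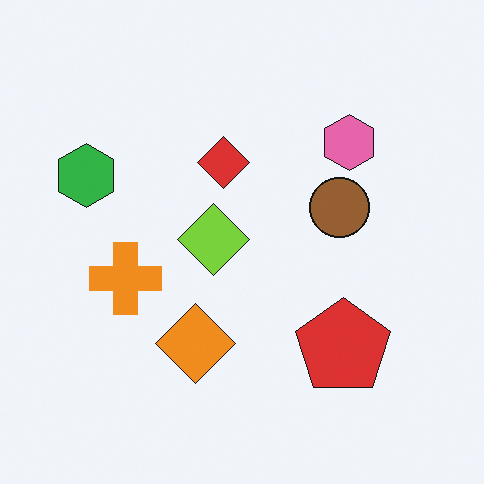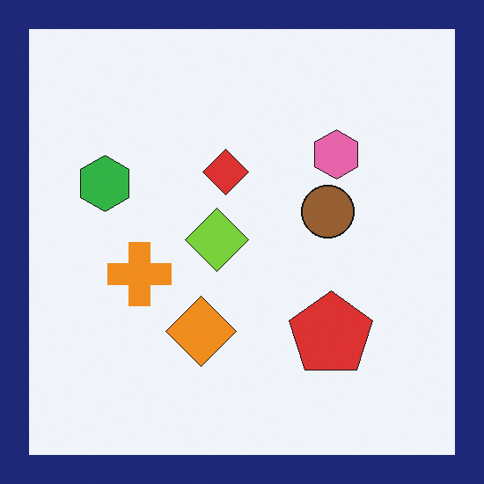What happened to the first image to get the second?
The image was framed with a navy border.

A solid navy frame runs around the edge of the second image, with the content slightly shrunk inside it.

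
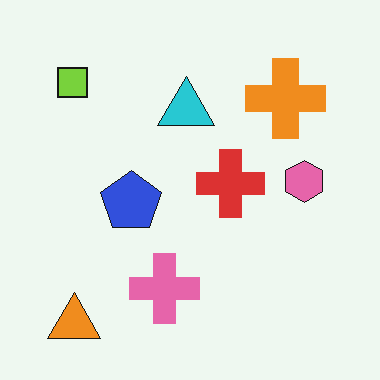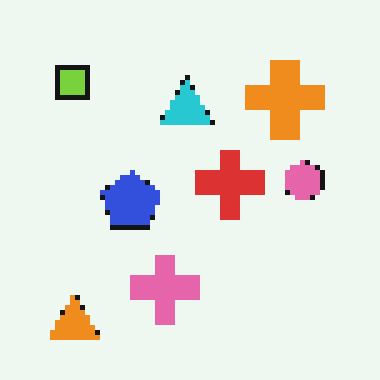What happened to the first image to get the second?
The transformation is: lightly pixelated (a mild mosaic effect).

Shapes are reduced to large square blocks; fine edges and outlines are lost — a downscale-then-upscale (mosaic) effect.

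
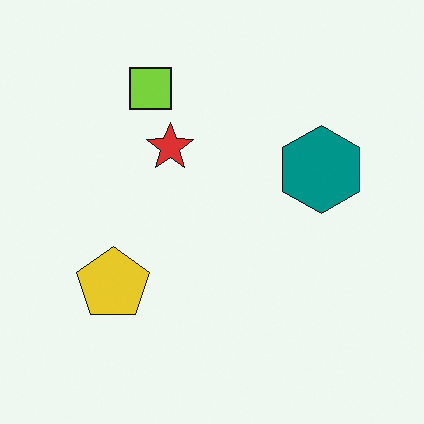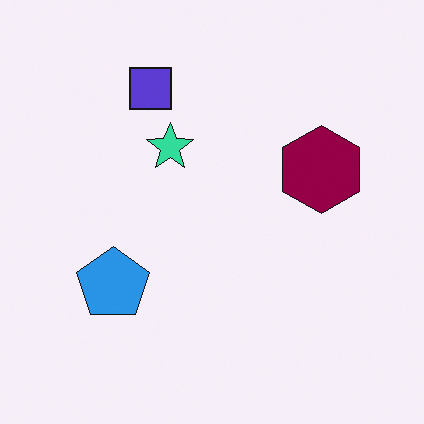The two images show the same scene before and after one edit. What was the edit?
The image was hue-shifted through roughly half the color wheel.

Every shape's color has rotated by the same amount around the hue wheel — a uniform hue shift.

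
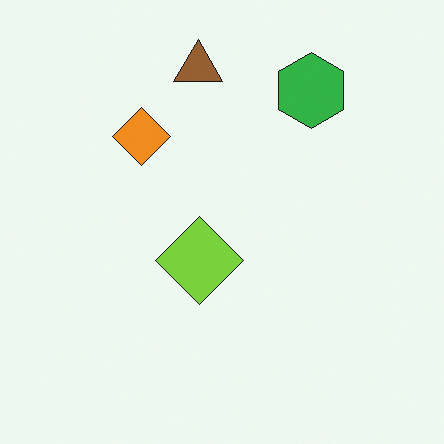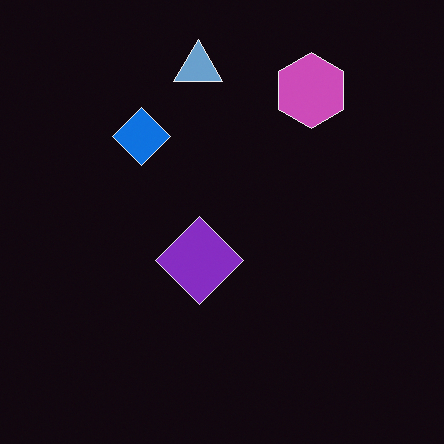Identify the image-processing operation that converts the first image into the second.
The image was color-inverted (negative).

The light background has become dark and every shape's color is its complement — a photographic negative.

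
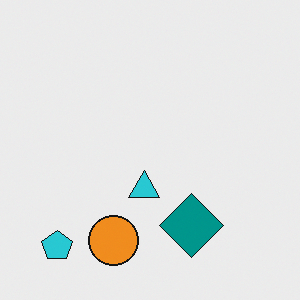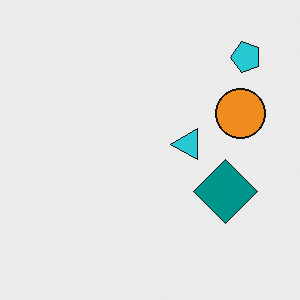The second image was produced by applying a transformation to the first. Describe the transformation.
It was transposed (reflected across the top-left ↔ bottom-right diagonal).

Shapes have swapped their row and column positions — what was in the top-right is now in the bottom-left — a diagonal reflection.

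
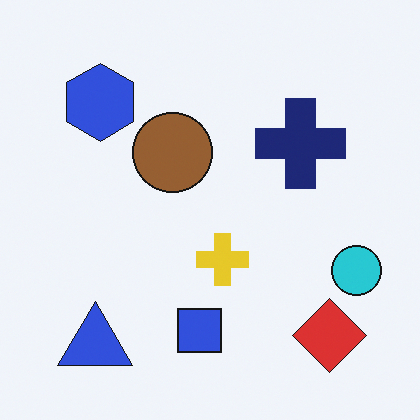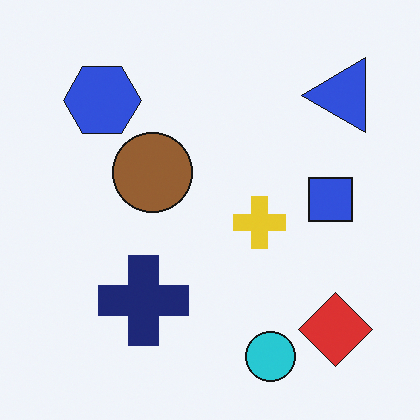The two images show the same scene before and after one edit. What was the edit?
This is the original image transposed (reflected across the top-left ↔ bottom-right diagonal).

Shapes have swapped their row and column positions — what was in the top-right is now in the bottom-left — a diagonal reflection.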